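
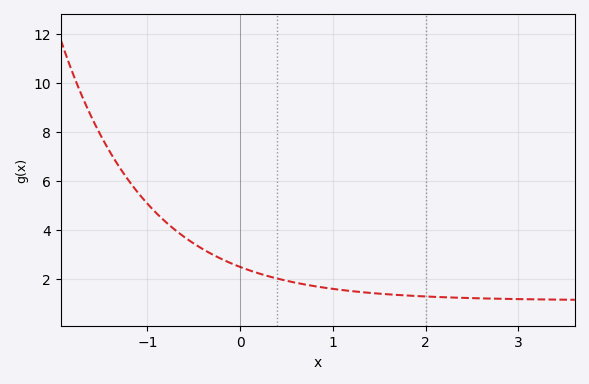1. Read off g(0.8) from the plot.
1.8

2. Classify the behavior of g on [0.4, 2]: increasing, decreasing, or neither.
decreasing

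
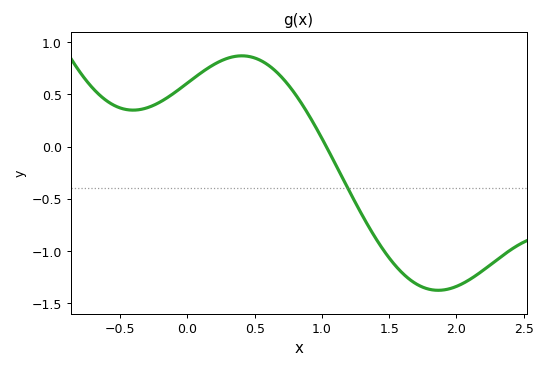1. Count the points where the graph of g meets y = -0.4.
1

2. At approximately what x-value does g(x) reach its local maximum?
0.4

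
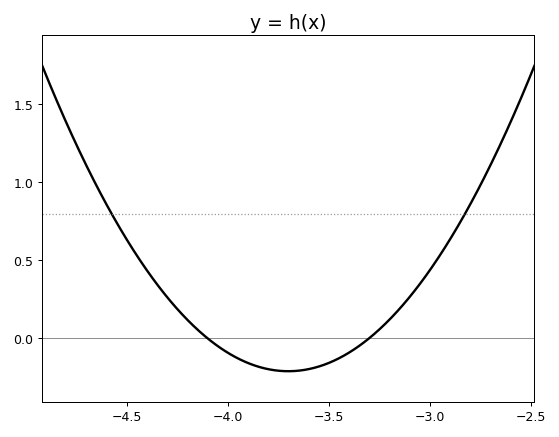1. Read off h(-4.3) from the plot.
0.25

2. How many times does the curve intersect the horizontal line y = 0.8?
2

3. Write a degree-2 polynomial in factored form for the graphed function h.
y = 1.32(x + 4.1)(x + 3.3)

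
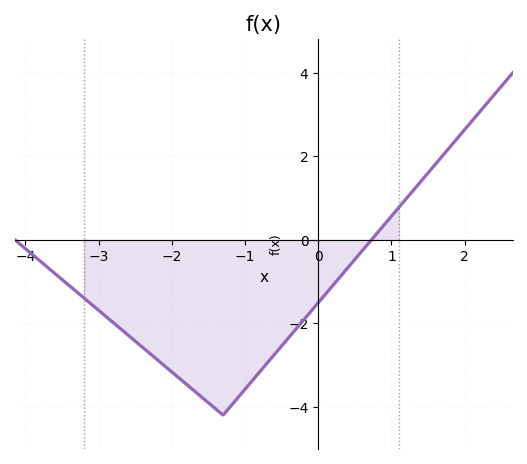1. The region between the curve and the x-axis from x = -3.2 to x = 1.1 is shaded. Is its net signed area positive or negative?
negative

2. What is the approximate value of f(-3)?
-1.69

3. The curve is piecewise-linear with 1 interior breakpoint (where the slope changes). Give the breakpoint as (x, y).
(-1.3, -4.2)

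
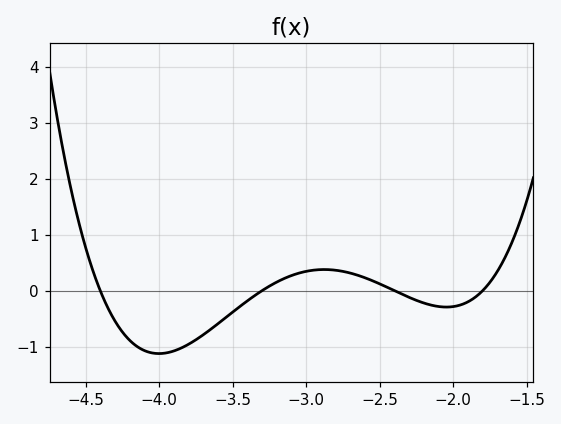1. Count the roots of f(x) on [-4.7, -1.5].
4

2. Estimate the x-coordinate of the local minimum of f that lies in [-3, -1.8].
-2.05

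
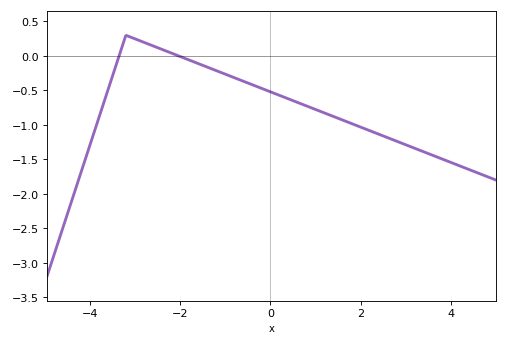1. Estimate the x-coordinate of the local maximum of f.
-3.2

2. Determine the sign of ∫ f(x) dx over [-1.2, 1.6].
negative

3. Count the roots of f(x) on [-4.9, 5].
2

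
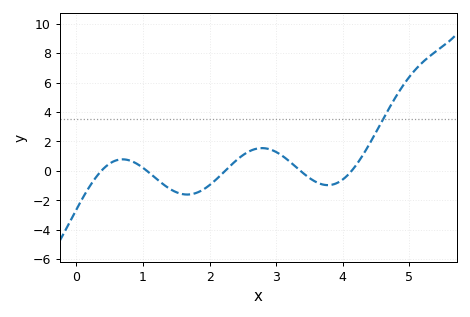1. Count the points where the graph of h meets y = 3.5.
1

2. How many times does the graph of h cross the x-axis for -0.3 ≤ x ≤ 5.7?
5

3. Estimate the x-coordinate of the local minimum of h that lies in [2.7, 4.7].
3.8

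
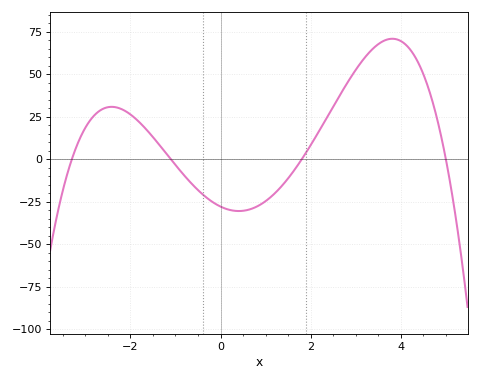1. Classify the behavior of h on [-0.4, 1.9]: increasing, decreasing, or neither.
neither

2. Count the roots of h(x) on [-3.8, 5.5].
4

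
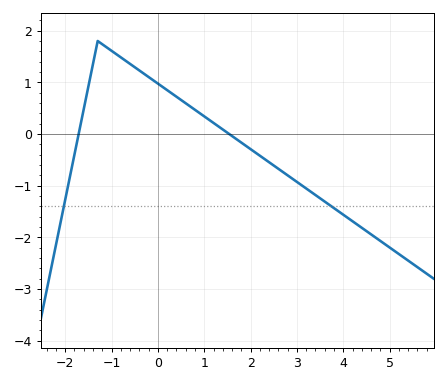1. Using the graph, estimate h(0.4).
0.7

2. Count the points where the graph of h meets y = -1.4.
2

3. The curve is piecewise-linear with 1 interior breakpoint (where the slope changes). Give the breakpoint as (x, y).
(-1.3, 1.8)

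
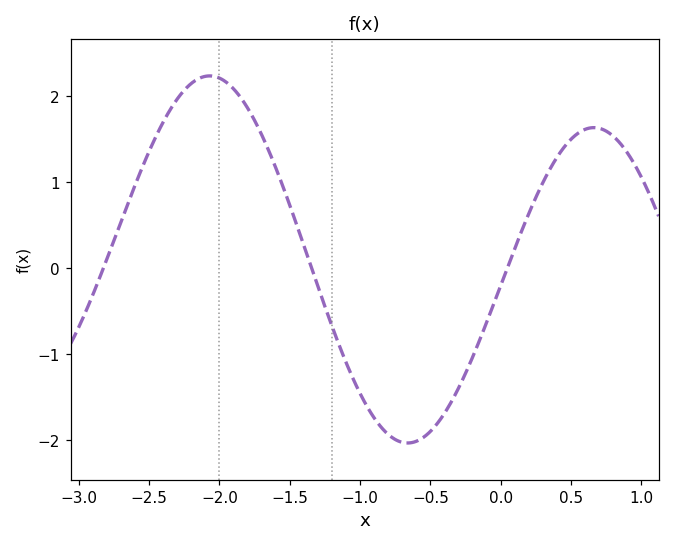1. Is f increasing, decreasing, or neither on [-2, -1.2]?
decreasing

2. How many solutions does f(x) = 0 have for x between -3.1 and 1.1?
3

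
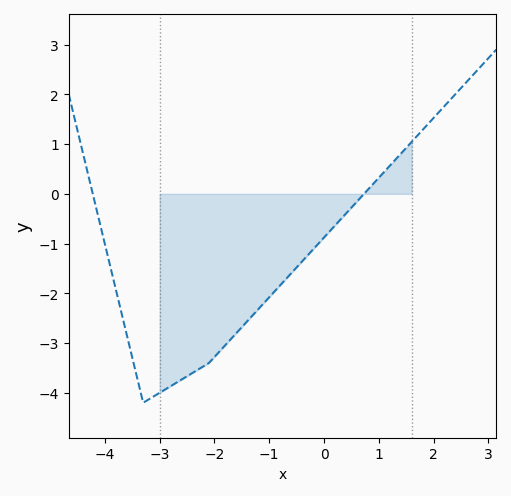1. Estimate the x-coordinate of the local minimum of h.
-3.4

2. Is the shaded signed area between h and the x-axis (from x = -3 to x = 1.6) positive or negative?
negative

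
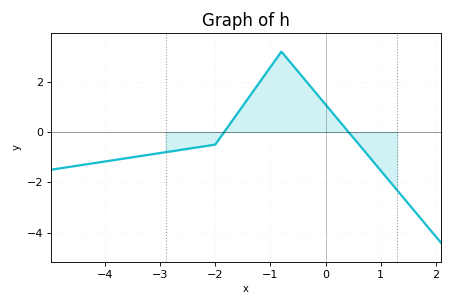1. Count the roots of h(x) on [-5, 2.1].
2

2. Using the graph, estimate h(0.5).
-0.2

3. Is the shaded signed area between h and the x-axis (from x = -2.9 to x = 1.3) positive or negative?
positive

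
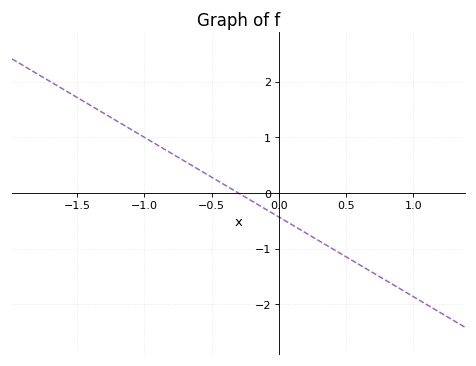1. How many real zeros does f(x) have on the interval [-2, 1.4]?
1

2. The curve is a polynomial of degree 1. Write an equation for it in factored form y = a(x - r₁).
y = -1.43(x + 0.3)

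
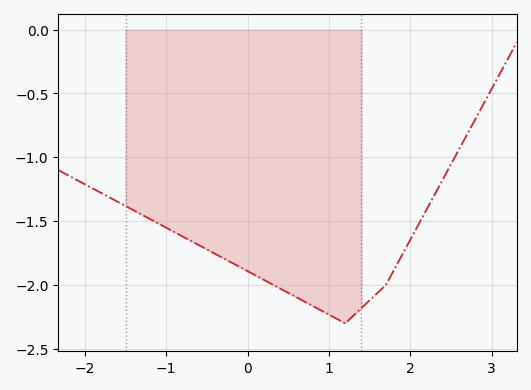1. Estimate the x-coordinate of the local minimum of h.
1.2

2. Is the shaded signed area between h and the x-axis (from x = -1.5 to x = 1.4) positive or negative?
negative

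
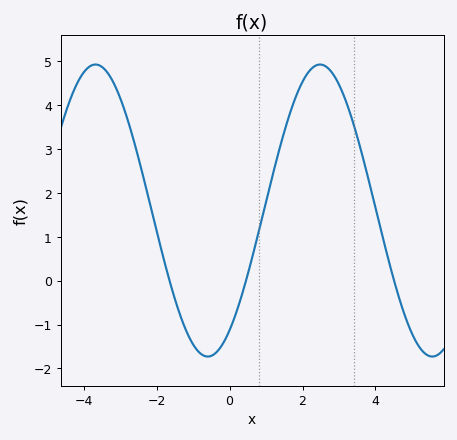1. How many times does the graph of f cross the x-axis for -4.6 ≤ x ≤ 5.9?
3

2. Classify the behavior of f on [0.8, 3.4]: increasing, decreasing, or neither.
neither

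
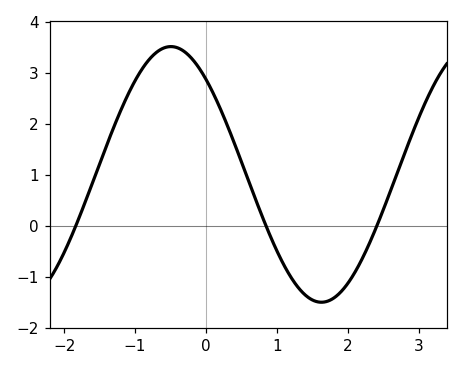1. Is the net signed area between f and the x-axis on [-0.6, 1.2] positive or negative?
positive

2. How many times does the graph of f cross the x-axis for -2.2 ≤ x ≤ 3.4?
3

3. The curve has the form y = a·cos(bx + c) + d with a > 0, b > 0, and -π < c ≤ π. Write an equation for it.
y = 2.51cos(1.48x + 0.732) + 1.01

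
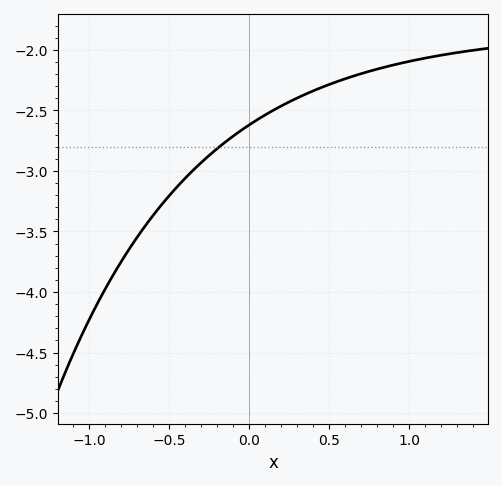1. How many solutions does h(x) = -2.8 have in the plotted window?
1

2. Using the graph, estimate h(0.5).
-2.3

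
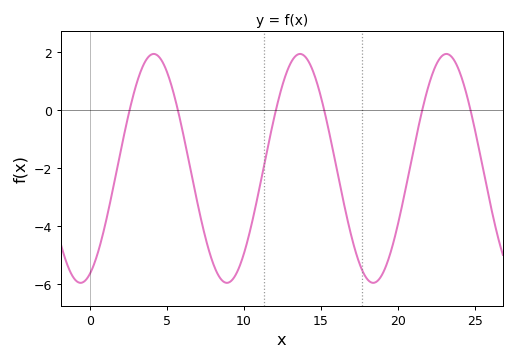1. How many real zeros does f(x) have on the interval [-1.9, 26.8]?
6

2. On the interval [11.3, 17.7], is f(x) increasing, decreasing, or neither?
neither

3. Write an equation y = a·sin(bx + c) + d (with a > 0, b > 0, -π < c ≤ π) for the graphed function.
y = 3.95sin(0.66x - 1.15) - 2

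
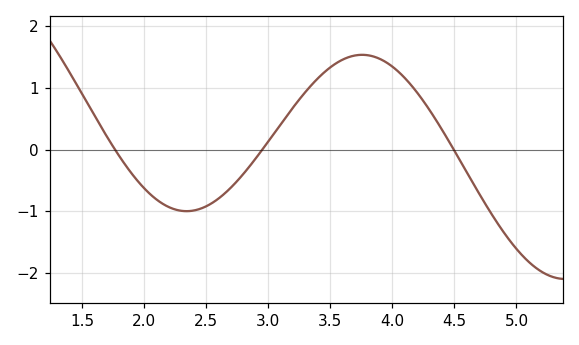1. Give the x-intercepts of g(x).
1.77, 2.95, 4.5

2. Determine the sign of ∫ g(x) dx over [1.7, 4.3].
positive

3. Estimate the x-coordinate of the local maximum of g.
3.76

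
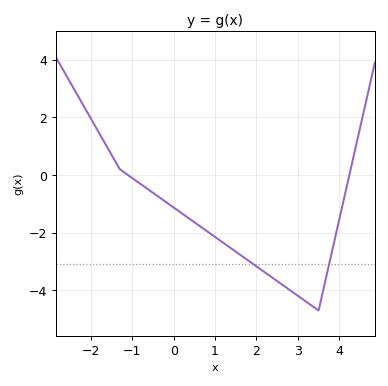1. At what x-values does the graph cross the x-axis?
-1.1, 4.24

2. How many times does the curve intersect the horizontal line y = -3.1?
2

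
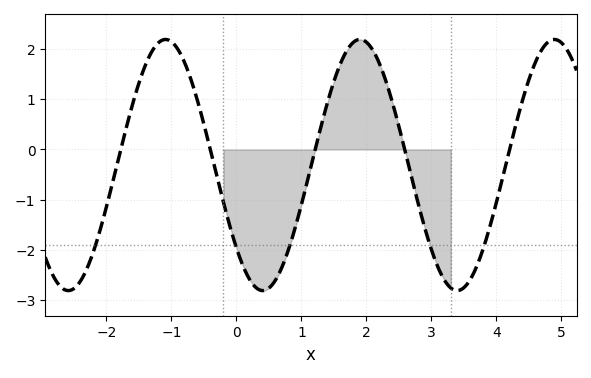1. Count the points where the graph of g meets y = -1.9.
5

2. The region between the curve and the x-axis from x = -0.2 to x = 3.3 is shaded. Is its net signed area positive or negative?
negative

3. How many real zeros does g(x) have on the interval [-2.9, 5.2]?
5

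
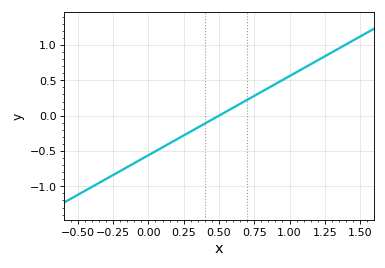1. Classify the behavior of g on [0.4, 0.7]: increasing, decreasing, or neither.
increasing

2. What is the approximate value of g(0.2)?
-0.336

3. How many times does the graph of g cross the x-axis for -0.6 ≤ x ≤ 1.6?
1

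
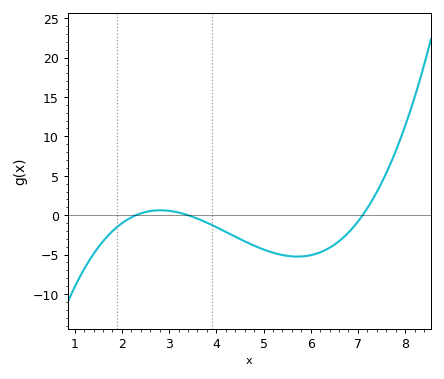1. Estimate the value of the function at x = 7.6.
5.5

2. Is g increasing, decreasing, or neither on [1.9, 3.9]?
neither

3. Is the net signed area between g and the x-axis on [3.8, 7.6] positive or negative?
negative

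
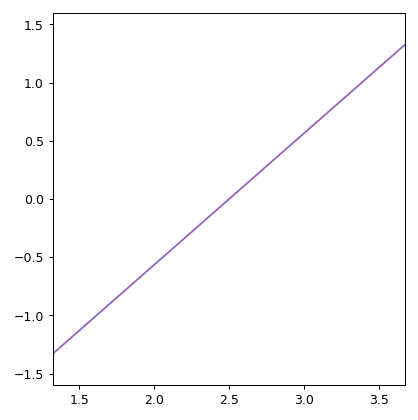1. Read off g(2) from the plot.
-0.565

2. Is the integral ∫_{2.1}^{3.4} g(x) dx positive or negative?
positive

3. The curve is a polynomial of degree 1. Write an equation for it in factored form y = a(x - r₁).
y = 1.13(x - 2.5)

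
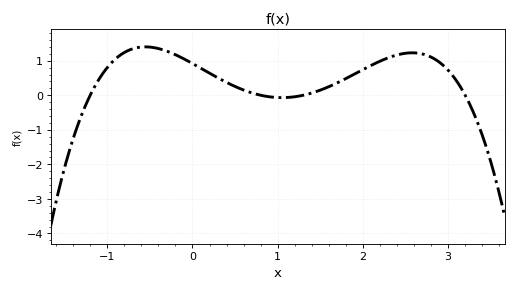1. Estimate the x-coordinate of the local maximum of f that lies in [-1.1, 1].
-0.553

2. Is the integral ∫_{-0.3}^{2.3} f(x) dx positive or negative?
positive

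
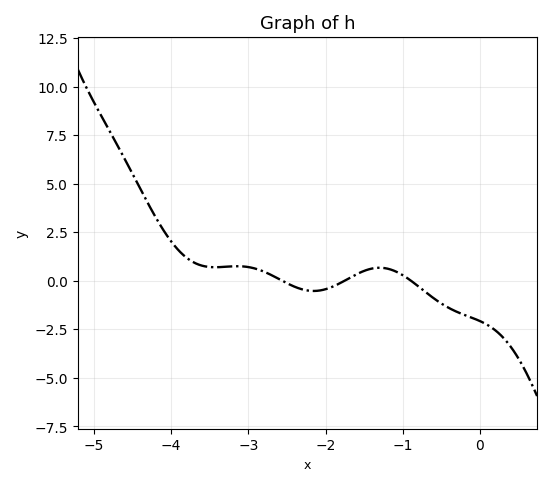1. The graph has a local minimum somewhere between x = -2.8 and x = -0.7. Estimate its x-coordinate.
-2.2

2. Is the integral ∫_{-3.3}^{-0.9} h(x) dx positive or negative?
positive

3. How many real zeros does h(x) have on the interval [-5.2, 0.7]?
3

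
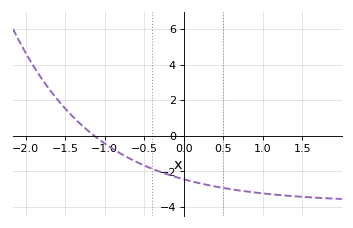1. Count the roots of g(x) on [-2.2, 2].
1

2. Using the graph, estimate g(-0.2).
-2.2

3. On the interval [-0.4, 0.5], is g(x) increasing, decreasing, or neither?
decreasing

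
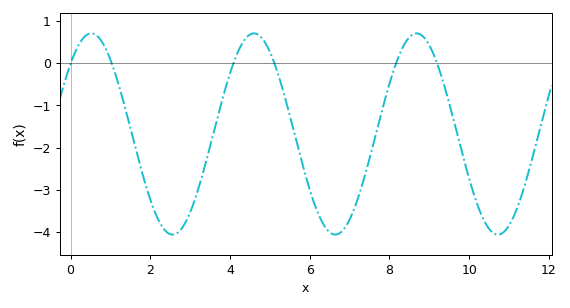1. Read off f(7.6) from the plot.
-1.9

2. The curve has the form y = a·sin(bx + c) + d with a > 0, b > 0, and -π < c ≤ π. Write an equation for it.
y = 2.38sin(1.5x + 0.77) - 1.68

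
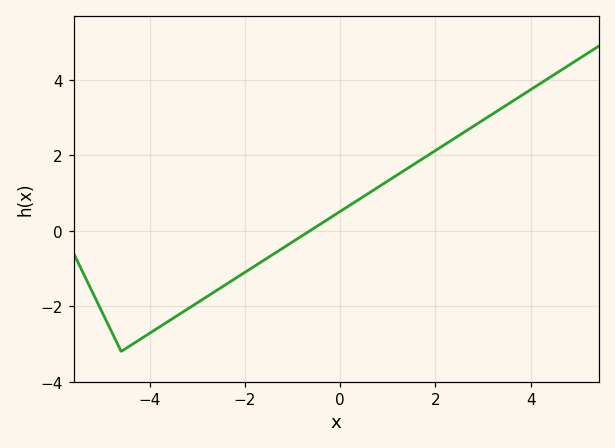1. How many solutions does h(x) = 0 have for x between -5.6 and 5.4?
1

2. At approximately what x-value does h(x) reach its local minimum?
-4.6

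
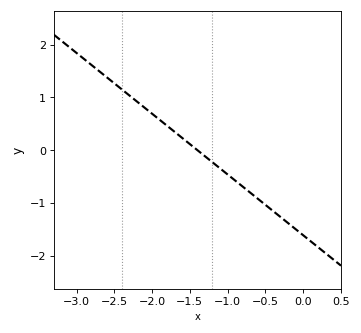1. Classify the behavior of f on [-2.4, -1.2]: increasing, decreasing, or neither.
decreasing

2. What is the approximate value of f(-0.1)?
-1.5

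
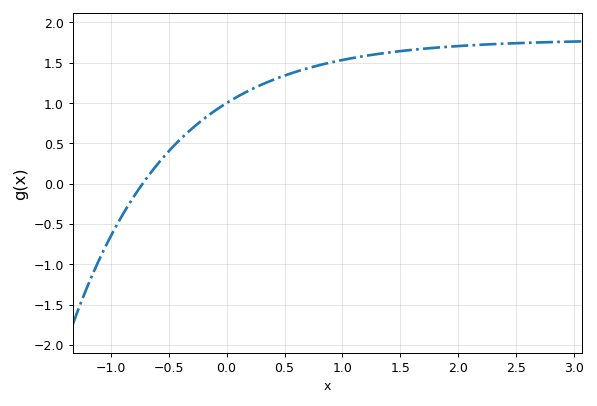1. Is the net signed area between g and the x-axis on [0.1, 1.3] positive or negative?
positive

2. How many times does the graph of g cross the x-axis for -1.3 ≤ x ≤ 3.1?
1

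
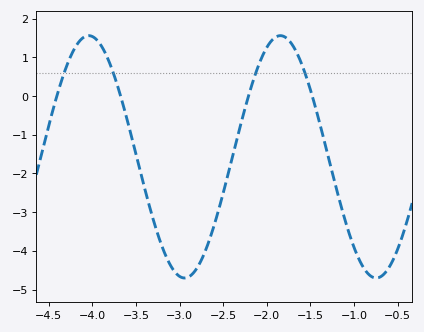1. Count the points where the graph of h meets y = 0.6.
4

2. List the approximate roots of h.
-4.4, -3.7, -2.2, -1.5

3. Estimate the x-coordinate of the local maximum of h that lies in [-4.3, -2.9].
-4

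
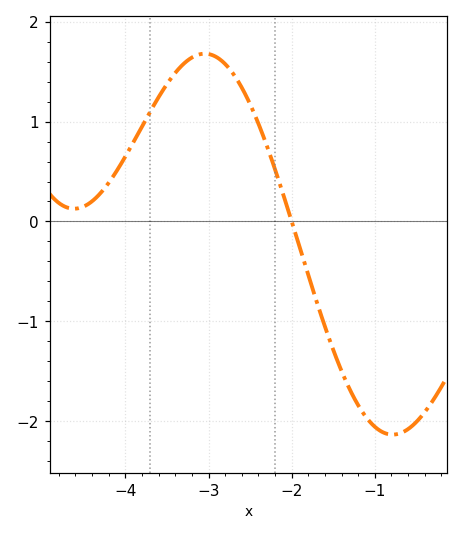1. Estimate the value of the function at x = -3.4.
1.5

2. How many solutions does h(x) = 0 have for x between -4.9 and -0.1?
1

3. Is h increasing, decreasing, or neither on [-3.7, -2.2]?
neither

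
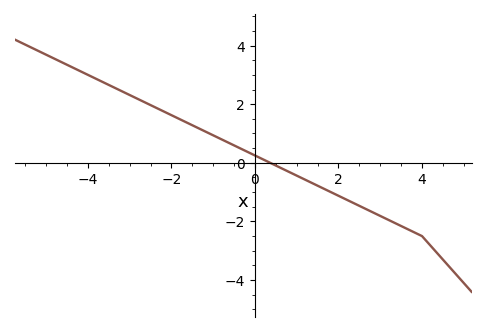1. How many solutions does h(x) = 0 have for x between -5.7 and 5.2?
1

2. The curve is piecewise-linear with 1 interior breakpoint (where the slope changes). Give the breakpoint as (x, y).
(4, -2.5)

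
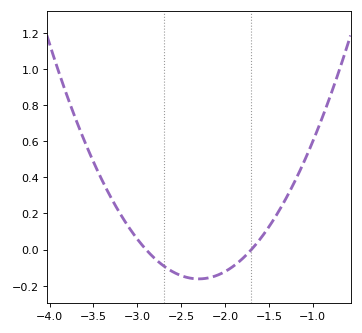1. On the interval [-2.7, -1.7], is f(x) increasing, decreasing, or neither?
neither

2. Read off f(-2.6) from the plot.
-0.121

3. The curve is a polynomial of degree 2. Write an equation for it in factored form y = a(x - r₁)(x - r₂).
y = 0.45(x + 2.9)(x + 1.7)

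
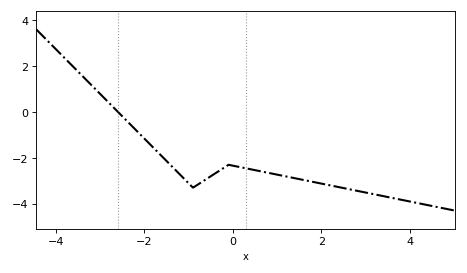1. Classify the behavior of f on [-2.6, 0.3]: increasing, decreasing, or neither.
neither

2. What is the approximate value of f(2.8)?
-3.4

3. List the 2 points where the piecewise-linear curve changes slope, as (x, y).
(-0.9, -3.3); (-0.1, -2.3)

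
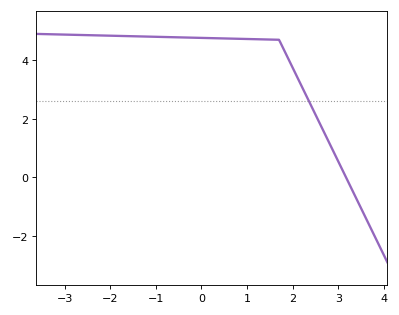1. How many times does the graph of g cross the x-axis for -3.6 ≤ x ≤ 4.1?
1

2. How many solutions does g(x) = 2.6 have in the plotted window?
1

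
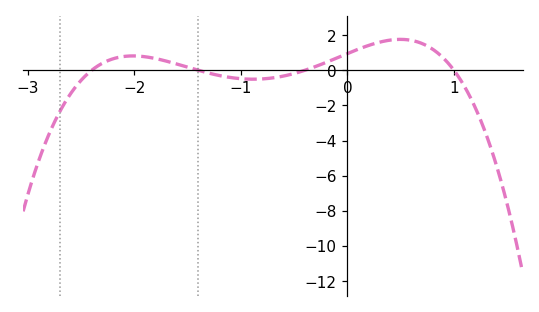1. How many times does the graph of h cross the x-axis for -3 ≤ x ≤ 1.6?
4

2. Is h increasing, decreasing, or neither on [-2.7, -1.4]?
neither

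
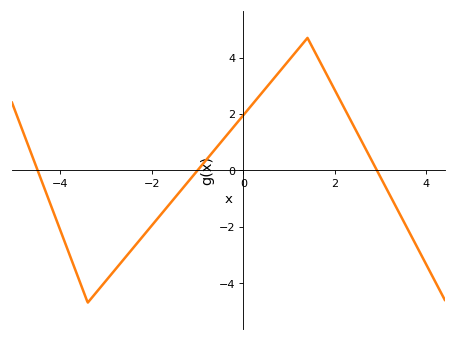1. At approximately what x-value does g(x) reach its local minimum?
-3.4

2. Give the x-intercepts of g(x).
-4.5, -1, 2.92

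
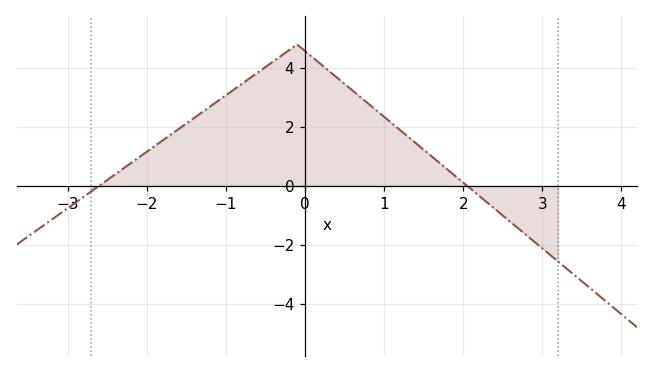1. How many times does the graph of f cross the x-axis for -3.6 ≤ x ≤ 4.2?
2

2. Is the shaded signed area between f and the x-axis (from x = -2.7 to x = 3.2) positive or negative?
positive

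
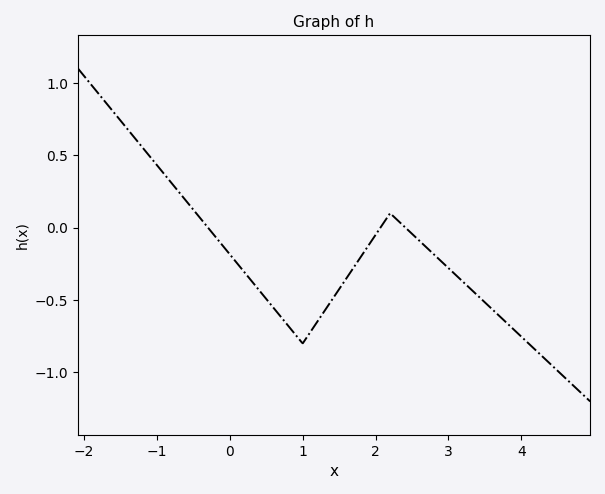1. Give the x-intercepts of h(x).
-0.3, 2.1, 2.4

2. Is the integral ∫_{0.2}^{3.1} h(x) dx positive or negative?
negative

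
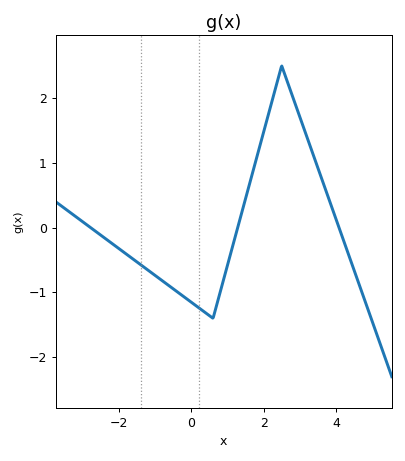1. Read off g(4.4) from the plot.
-0.49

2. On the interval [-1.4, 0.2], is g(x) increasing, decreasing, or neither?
decreasing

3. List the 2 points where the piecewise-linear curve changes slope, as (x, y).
(0.6, -1.4); (2.5, 2.5)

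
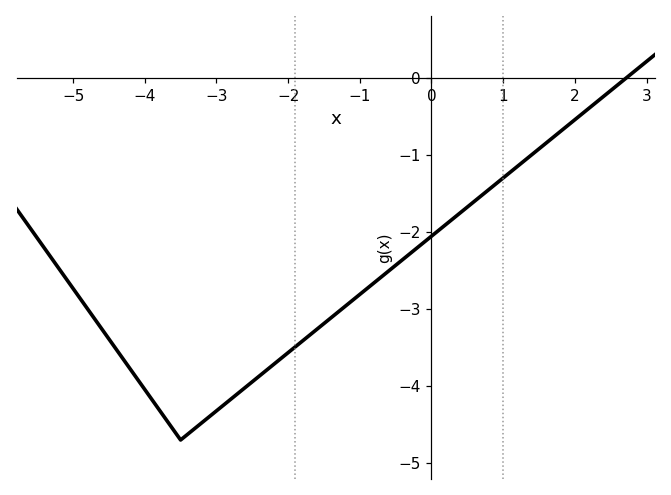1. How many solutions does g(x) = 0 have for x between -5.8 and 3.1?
1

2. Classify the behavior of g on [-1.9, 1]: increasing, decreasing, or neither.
increasing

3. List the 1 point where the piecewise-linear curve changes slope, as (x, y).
(-3.5, -4.7)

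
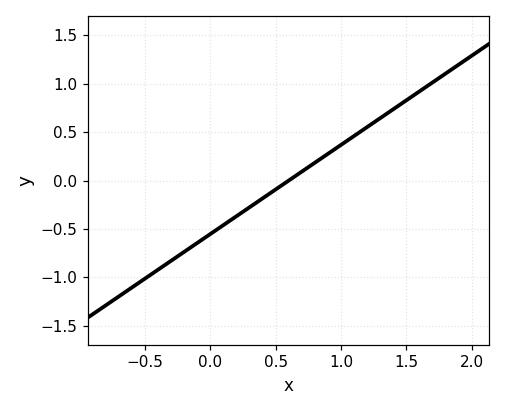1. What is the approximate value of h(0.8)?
0.184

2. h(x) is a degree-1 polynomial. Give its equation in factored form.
y = 0.92(x - 0.6)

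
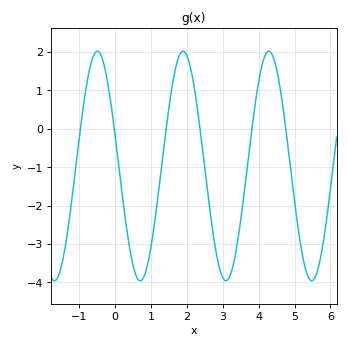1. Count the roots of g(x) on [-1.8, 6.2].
6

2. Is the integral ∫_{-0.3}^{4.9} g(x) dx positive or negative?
negative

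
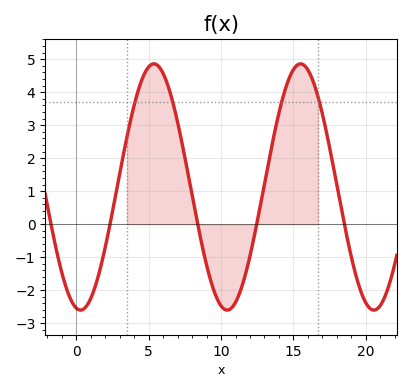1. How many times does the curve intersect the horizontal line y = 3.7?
4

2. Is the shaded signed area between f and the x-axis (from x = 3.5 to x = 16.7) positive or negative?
positive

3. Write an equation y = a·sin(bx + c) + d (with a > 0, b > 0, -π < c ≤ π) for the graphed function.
y = 3.73sin(0.62x - 1.8) + 1.13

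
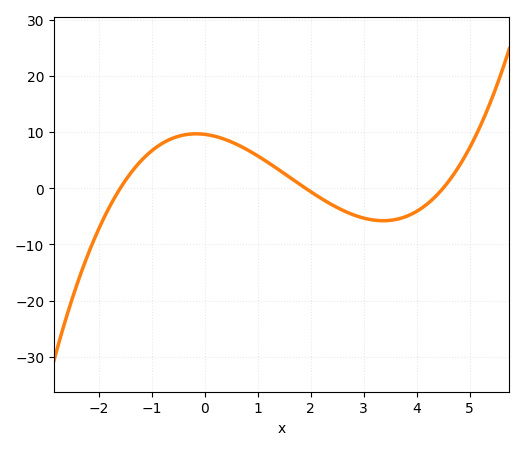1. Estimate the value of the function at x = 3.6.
-6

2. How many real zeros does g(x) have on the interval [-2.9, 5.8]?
3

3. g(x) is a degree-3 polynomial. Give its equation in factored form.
y = 0.7(x + 1.6)(x - 1.9)(x - 4.5)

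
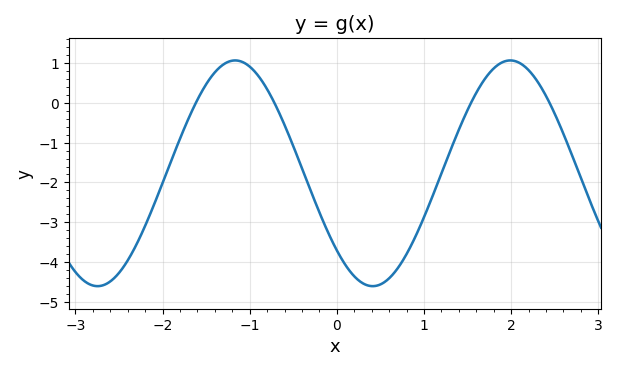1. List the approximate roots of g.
-1.6, -0.7, 1.5, 2.4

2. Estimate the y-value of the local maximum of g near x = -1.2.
1.1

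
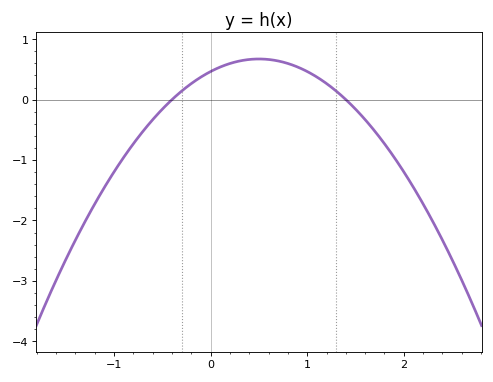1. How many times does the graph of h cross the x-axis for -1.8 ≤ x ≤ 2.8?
2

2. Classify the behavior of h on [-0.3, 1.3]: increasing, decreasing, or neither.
neither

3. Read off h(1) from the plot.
0.5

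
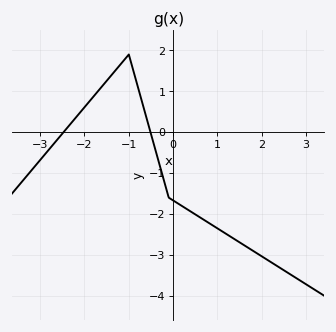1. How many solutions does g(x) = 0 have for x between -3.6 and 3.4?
2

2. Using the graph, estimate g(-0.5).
-0.044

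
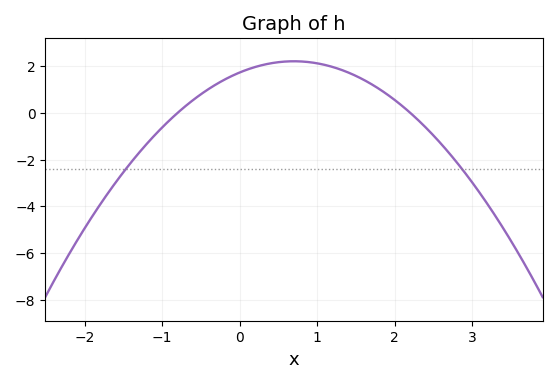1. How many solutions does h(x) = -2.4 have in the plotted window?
2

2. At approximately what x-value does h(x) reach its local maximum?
0.7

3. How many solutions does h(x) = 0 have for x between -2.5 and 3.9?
2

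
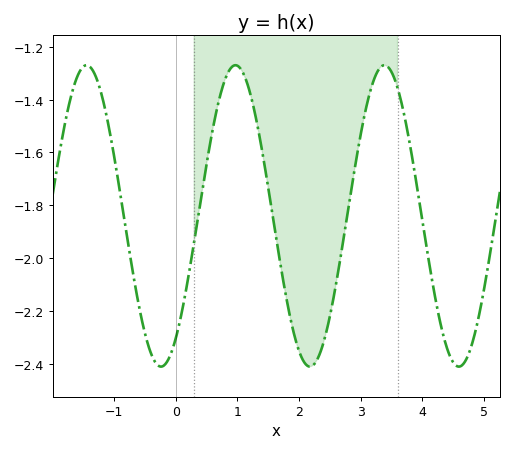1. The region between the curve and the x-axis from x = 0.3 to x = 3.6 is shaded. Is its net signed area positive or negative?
negative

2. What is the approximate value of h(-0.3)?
-2.4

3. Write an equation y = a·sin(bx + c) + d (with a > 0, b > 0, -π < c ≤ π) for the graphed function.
y = 0.57sin(2.6x - 0.95) - 1.84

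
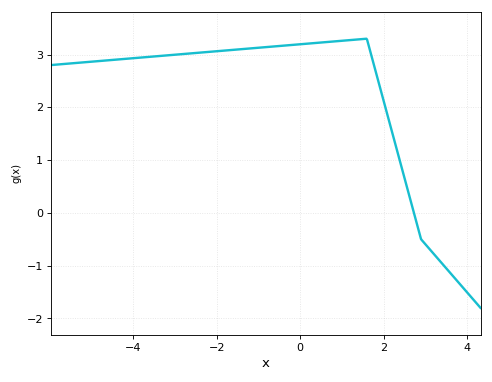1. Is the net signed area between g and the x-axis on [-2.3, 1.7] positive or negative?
positive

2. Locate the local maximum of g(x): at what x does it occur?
1.6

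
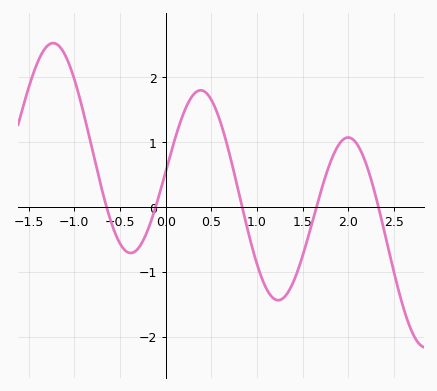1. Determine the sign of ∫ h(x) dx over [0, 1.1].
positive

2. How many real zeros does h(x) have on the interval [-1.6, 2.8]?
5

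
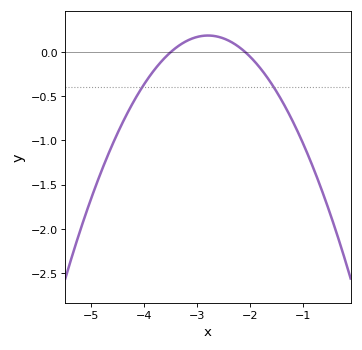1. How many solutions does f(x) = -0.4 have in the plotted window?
2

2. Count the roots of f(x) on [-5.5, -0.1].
2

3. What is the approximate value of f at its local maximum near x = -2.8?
0.186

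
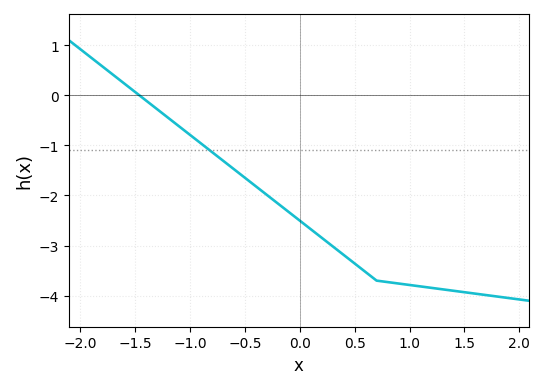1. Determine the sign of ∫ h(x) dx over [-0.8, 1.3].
negative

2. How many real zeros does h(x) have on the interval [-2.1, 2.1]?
1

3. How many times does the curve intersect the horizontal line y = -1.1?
1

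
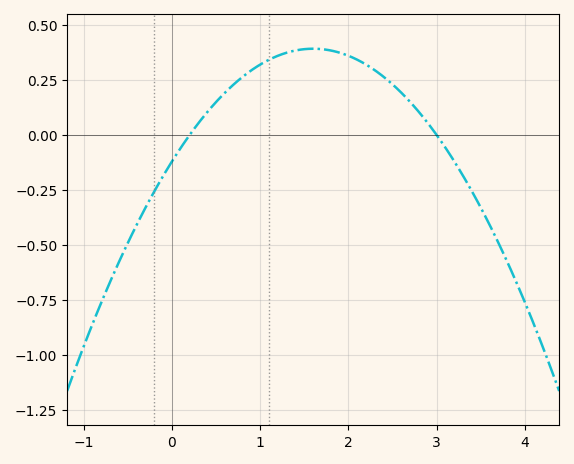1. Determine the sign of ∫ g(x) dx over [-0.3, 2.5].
positive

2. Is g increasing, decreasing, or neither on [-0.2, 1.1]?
increasing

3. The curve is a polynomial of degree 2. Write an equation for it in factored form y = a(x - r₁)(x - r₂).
y = -0.2(x - 0.2)(x - 3)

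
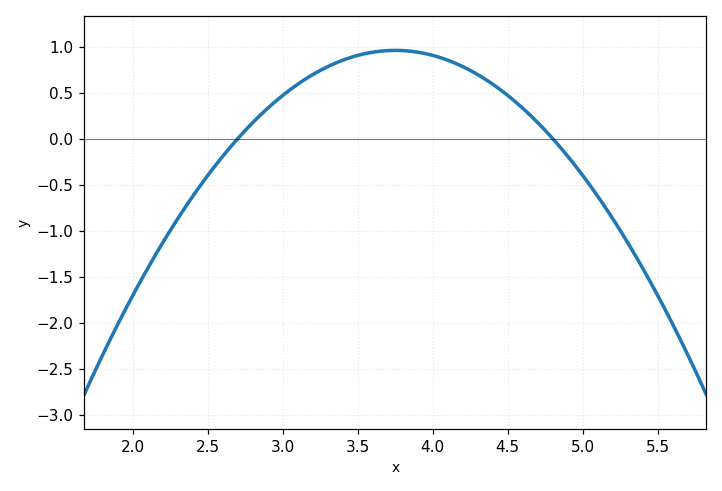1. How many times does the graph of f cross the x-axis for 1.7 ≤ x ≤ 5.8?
2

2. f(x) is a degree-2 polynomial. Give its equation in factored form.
y = -0.87(x - 2.7)(x - 4.8)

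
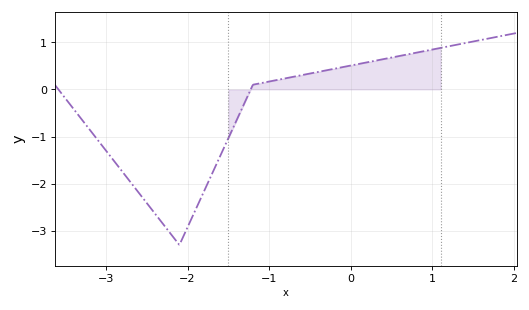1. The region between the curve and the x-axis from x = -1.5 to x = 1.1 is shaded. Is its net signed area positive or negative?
positive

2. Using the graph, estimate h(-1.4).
-0.656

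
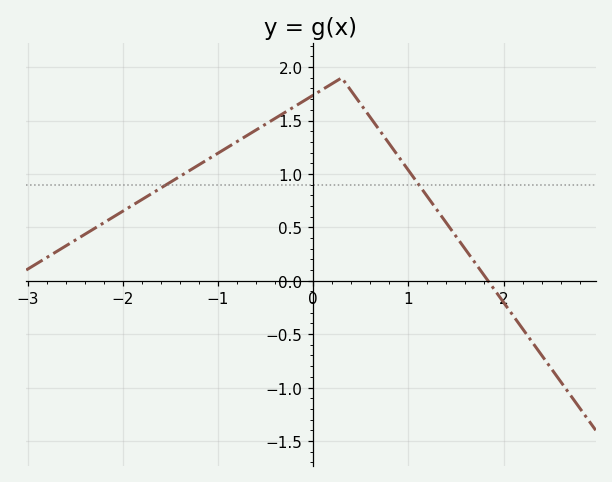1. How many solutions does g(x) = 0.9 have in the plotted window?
2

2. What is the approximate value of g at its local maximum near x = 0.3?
1.9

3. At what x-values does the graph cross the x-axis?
1.84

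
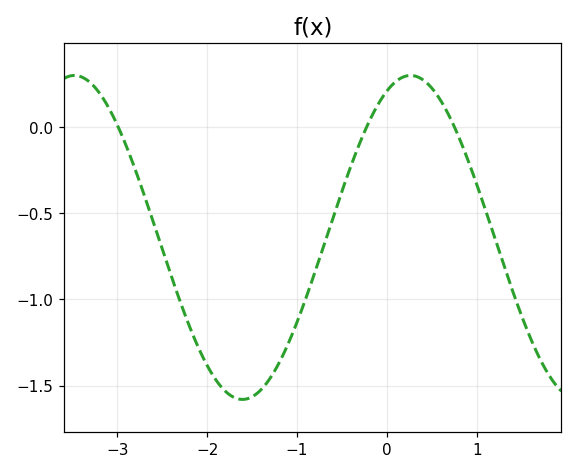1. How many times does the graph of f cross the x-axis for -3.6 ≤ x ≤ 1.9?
3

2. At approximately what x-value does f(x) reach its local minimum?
-1.6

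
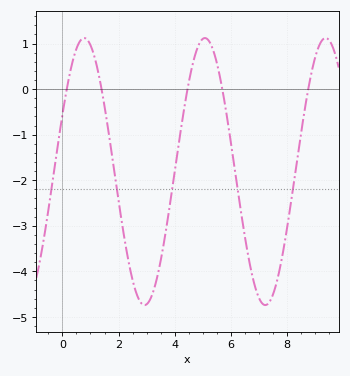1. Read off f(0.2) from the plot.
0.1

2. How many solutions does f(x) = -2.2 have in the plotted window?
5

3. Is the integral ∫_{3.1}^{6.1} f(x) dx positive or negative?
negative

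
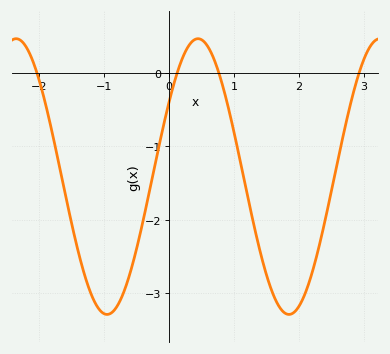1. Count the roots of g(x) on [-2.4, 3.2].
4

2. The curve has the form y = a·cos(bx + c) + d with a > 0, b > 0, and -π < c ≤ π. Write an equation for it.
y = 1.88cos(2.2x - 1) - 1.41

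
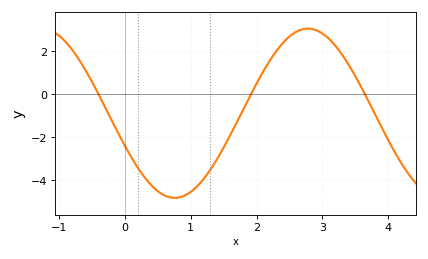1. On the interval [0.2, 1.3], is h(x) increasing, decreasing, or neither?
neither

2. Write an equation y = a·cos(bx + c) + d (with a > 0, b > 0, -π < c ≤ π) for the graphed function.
y = 3.94cos(1.6x + 2) - 0.88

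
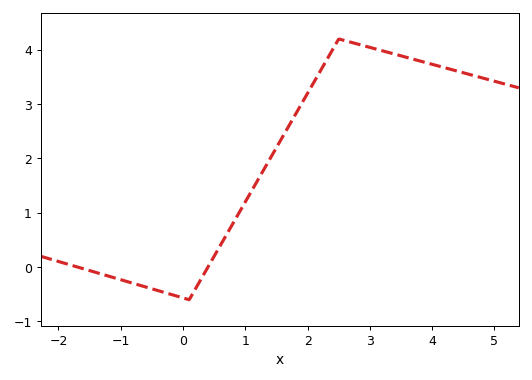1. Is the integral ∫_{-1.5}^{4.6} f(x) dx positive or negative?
positive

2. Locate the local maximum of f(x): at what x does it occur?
2.5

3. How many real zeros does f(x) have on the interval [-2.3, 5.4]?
2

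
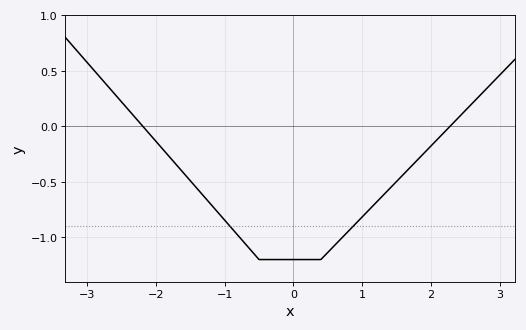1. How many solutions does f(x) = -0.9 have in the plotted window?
2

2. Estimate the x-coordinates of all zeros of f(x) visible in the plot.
-2.19, 2.28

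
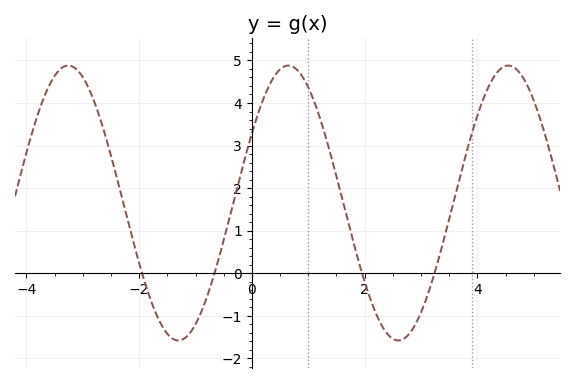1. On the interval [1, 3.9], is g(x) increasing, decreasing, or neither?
neither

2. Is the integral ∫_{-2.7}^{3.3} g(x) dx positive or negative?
positive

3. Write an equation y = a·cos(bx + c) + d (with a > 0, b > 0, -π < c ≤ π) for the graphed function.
y = 3.23cos(1.61x - 1.04) + 1.65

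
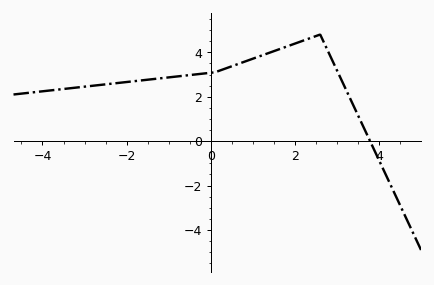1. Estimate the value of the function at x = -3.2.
2.41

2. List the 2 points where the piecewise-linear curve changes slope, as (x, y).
(0.1, 3.1); (2.6, 4.8)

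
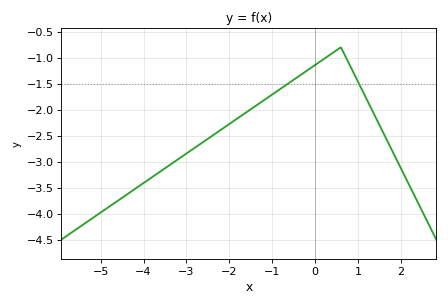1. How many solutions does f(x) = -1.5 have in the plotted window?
2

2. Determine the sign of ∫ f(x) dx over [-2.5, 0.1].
negative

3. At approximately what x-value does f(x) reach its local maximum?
0.599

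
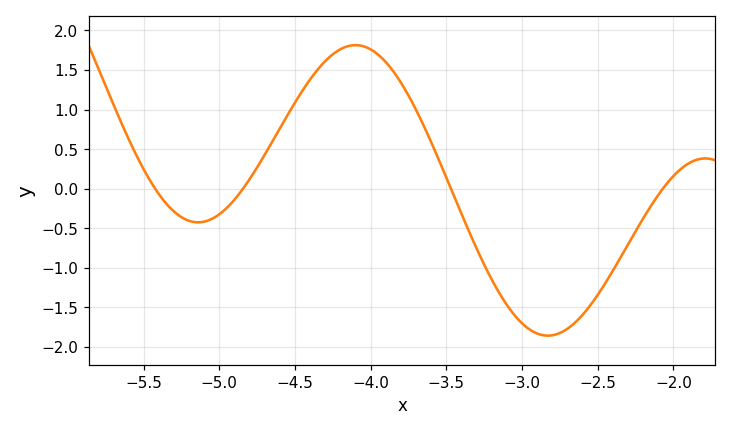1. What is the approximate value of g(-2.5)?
-1.35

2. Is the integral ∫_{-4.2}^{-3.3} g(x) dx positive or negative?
positive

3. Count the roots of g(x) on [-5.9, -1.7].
4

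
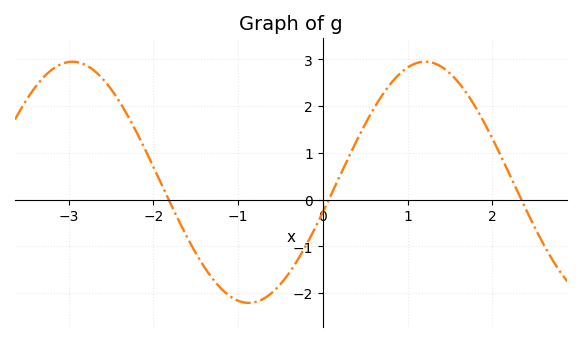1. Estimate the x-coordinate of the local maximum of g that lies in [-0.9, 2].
1.21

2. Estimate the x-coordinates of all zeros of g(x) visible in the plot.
-1.82, 0.07, 2.34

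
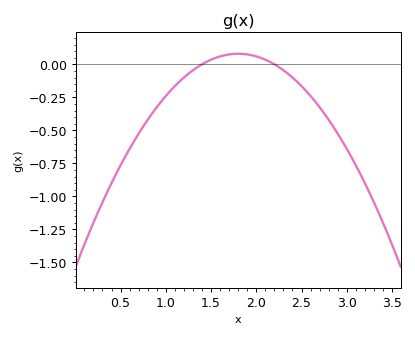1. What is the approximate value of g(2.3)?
-0.04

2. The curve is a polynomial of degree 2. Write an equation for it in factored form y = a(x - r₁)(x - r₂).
y = -0.5(x - 1.4)(x - 2.2)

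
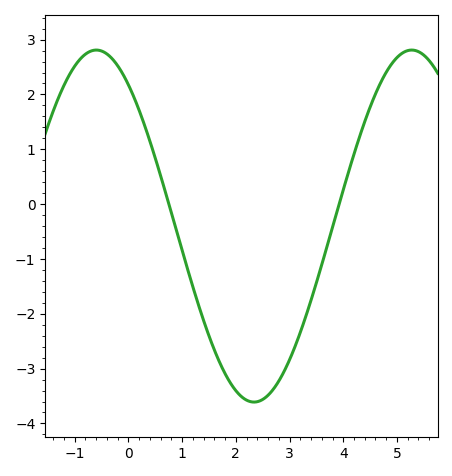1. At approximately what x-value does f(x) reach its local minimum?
2.3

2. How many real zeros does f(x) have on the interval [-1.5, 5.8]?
2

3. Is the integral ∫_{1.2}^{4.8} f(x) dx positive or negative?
negative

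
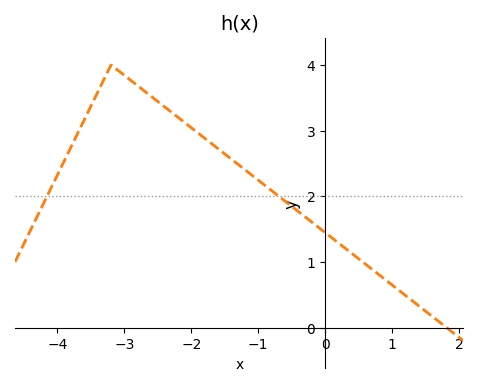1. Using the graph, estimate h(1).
0.7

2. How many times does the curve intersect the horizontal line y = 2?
2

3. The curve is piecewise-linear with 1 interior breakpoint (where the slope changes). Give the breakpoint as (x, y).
(-3.2, 4)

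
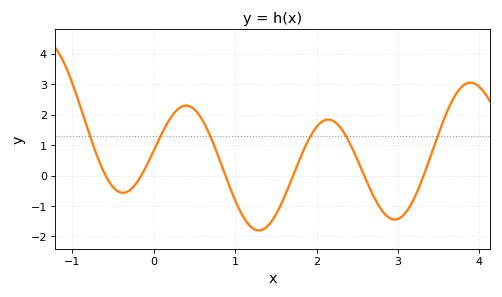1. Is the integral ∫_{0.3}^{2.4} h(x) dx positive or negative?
positive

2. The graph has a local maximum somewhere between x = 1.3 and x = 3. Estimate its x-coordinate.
2.14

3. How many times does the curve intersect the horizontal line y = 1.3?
6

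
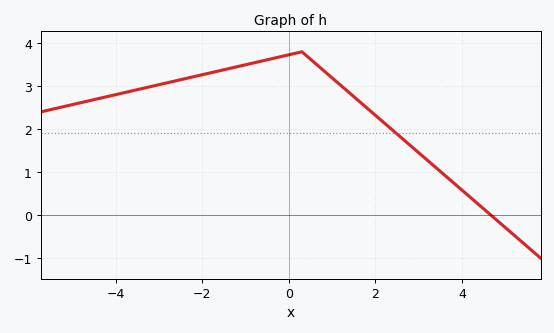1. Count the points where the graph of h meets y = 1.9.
1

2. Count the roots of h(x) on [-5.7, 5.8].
1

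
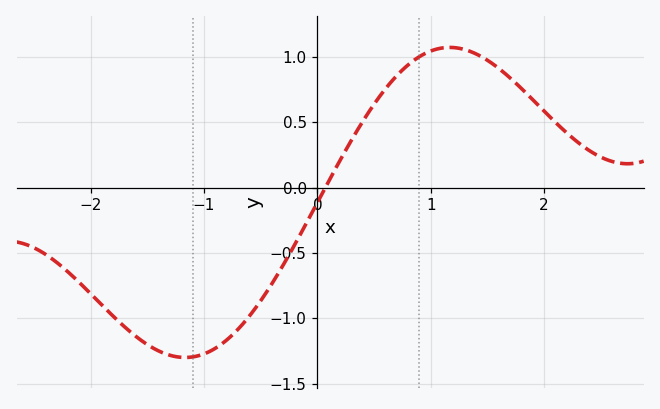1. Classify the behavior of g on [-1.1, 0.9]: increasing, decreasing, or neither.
increasing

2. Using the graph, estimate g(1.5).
0.974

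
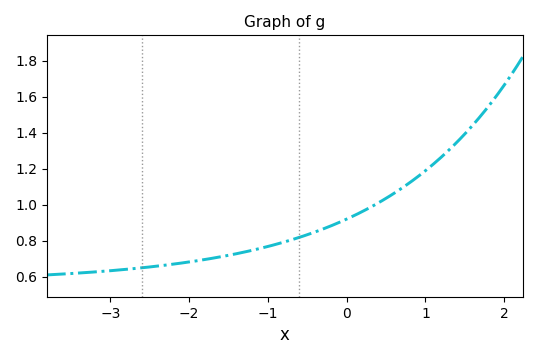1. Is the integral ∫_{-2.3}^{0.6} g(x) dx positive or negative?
positive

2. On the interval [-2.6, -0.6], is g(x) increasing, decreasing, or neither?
increasing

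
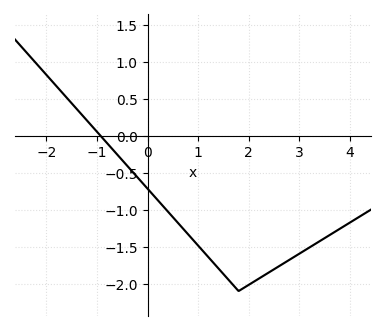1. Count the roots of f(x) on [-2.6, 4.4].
1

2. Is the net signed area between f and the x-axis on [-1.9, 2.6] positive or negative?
negative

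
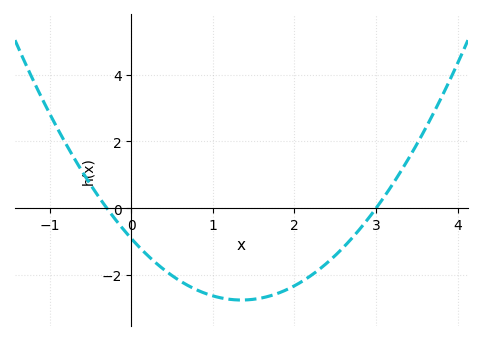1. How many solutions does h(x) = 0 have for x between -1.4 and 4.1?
2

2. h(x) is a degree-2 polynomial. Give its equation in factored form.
y = 1.01(x + 0.3)(x - 3)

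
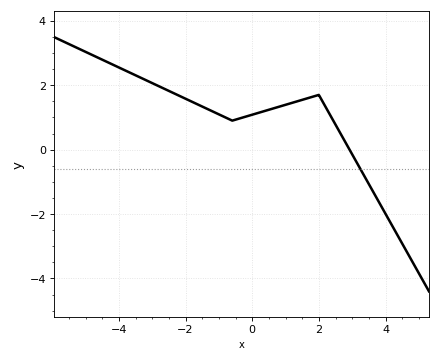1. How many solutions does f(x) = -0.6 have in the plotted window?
1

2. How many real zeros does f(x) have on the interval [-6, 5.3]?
1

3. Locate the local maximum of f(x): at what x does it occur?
2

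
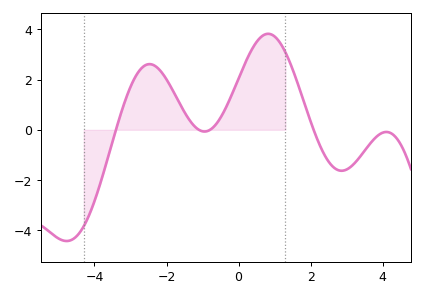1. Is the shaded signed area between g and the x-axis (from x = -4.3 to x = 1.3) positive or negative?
positive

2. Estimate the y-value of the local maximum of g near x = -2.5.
2.6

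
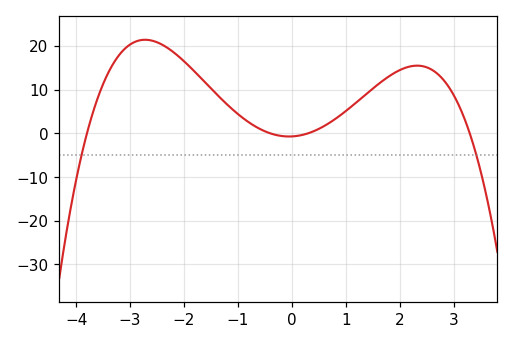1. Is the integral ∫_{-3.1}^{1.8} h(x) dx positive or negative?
positive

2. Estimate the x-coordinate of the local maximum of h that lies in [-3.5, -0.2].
-2.8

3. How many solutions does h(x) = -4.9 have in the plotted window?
2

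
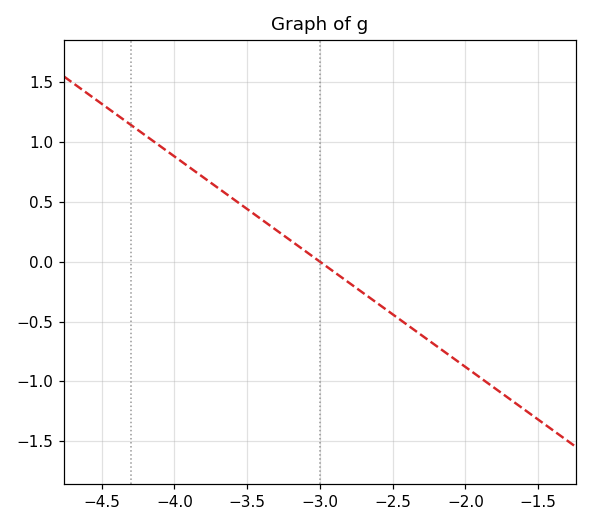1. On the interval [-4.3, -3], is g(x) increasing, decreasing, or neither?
decreasing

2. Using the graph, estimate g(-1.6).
-1.23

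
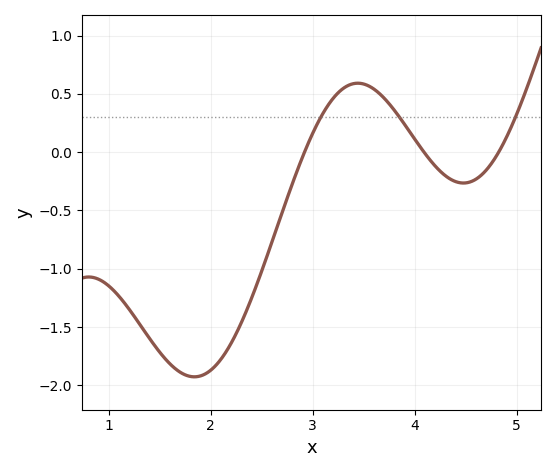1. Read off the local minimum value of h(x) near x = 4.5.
-0.25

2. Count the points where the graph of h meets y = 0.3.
3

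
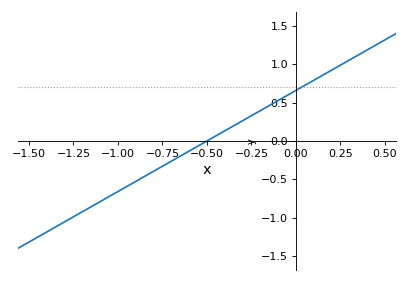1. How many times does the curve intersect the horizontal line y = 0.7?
1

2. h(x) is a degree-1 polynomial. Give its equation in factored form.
y = 1.32(x + 0.5)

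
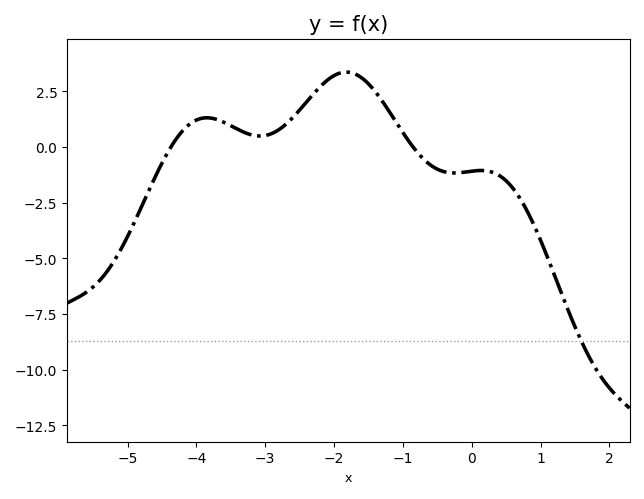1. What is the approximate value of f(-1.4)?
2.4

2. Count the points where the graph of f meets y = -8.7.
1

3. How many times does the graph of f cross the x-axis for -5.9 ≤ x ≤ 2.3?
2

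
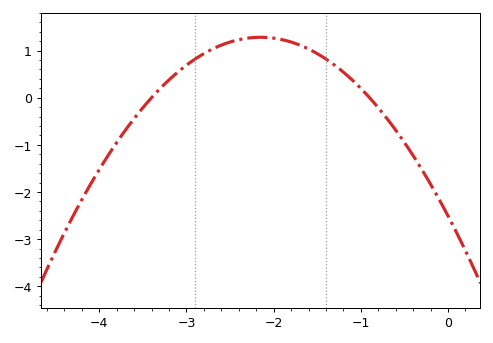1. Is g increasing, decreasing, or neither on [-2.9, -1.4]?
neither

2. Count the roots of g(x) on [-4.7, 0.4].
2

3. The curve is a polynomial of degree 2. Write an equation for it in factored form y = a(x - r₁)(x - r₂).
y = -0.82(x + 3.4)(x + 0.9)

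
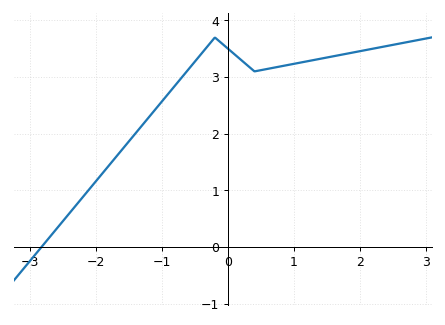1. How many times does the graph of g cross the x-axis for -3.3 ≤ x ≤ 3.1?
1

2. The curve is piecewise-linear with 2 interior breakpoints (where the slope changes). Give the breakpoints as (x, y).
(-0.2, 3.7); (0.4, 3.1)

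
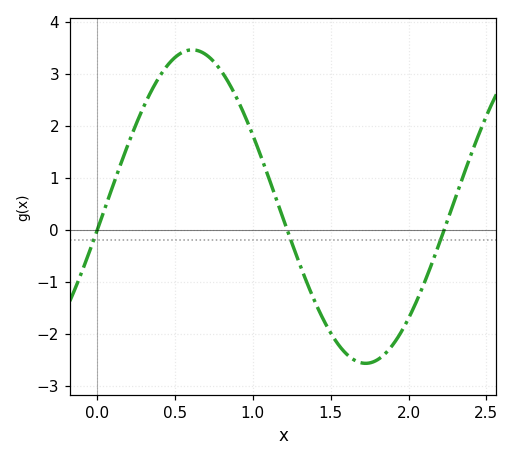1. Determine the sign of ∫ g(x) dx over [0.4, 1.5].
positive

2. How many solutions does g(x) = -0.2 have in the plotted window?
3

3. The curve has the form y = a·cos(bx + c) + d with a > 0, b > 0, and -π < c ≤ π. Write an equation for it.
y = 3.02cos(2.8x - 1.7) + 0.45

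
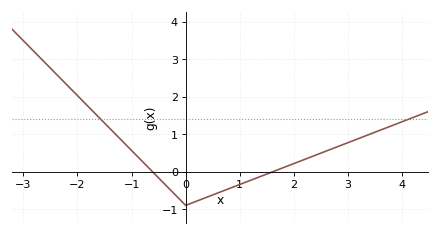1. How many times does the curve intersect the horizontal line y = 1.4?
2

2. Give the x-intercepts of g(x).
-0.614, 1.61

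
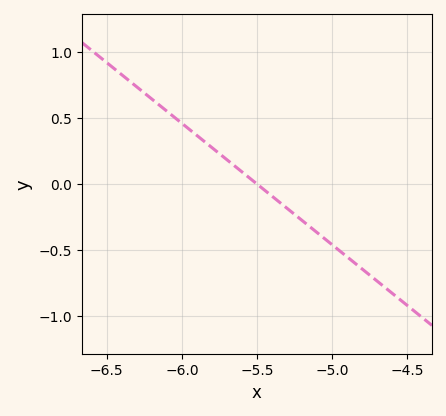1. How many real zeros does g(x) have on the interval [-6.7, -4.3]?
1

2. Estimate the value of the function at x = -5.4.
-0.1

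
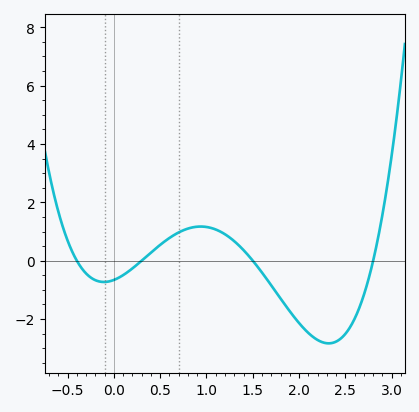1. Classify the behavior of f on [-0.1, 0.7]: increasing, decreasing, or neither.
increasing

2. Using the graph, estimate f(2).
-2.2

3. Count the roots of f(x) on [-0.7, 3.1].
4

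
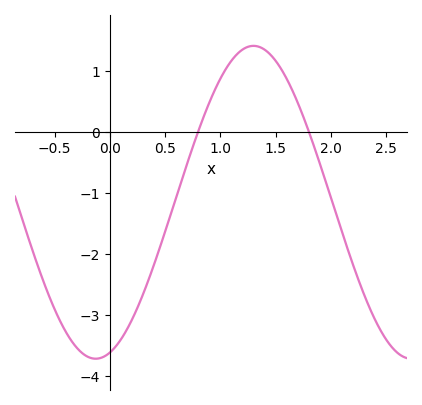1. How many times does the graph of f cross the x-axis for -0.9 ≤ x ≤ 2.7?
2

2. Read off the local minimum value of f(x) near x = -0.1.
-3.71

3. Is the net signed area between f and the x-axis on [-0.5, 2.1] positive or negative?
negative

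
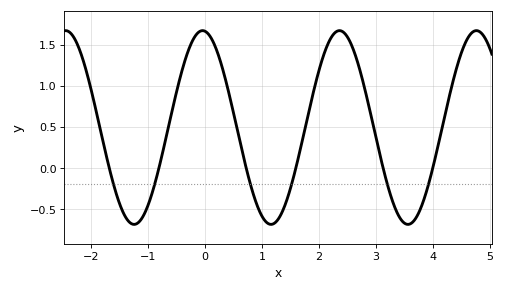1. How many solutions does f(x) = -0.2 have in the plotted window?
6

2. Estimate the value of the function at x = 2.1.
1.41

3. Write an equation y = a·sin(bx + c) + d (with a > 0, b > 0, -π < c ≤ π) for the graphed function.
y = 1.18sin(2.61x + 1.69) + 0.49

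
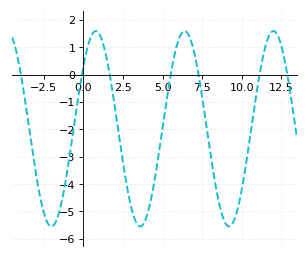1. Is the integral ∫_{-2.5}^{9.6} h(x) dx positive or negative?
negative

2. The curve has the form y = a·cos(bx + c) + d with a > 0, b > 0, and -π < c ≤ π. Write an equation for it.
y = 3.57cos(1.1x - 0.88) - 1.98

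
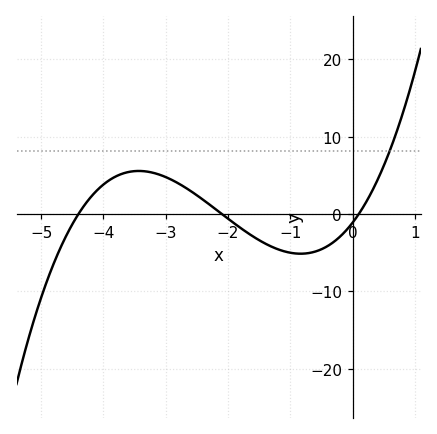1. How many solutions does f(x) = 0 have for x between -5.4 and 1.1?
3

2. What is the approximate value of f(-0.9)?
-5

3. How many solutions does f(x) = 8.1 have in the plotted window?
1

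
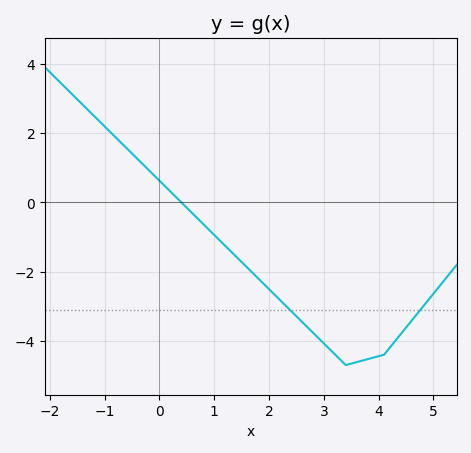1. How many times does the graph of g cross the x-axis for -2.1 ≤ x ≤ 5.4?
1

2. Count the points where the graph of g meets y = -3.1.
2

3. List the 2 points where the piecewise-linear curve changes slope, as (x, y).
(3.4, -4.7); (4.1, -4.4)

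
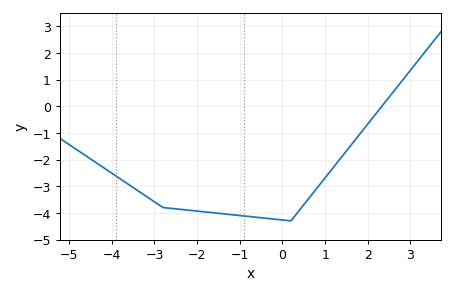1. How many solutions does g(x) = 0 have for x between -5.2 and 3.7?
1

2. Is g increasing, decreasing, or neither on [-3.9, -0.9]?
decreasing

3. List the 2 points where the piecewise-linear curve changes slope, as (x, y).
(-2.8, -3.8); (0.2, -4.3)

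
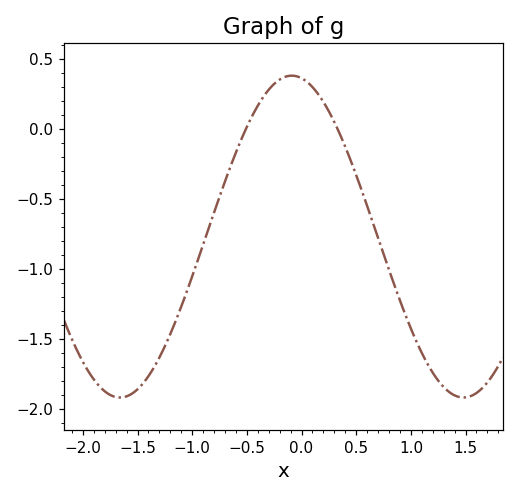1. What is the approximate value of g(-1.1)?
-1.25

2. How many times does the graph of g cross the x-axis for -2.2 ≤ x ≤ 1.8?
2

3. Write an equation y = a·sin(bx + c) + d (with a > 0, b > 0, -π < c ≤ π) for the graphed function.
y = 1.15sin(2x + 1.8) - 0.77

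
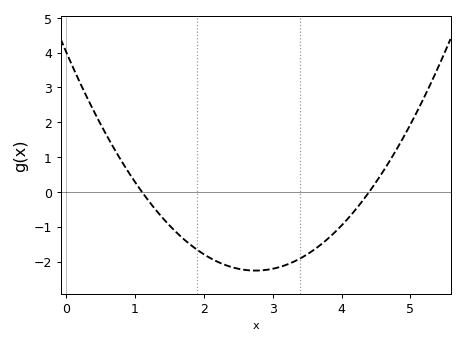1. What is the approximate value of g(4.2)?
-0.5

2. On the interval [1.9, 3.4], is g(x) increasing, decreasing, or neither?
neither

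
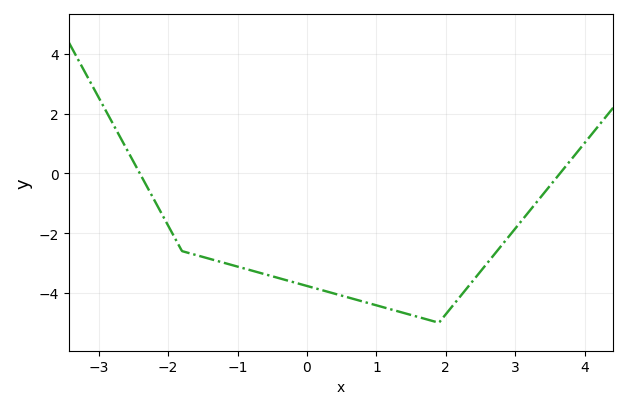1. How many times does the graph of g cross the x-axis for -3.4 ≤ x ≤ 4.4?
2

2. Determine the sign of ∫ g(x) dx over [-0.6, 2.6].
negative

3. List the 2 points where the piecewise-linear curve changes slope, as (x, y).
(-1.8, -2.6); (1.9, -5)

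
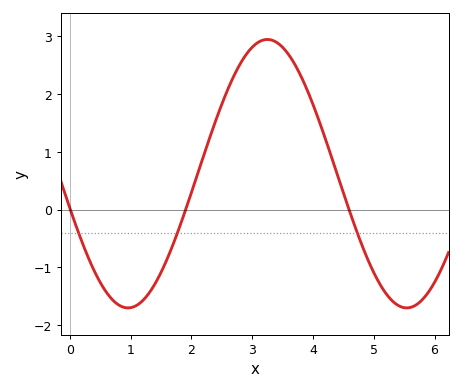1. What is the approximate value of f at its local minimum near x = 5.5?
-1.7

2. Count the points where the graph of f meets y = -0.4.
3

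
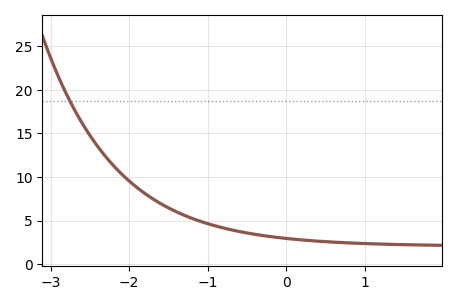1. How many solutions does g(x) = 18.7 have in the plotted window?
1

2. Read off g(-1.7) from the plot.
7.52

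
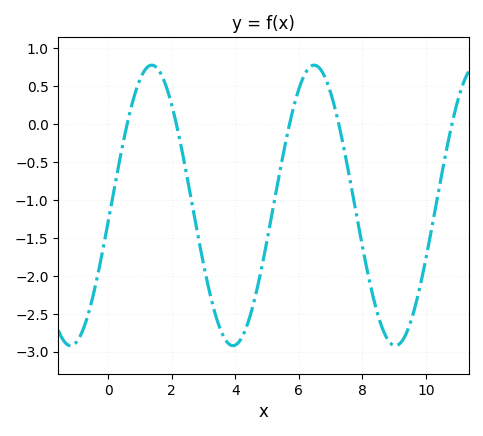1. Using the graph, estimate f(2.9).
-1.63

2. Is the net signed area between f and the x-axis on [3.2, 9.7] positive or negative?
negative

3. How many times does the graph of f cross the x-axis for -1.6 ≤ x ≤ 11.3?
5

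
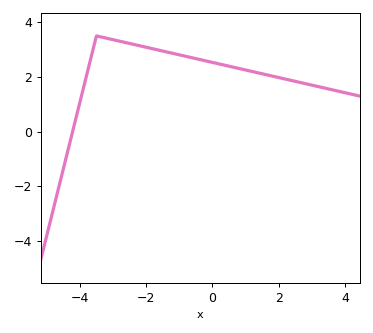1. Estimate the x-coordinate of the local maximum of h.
-3.5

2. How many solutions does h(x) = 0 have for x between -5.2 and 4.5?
1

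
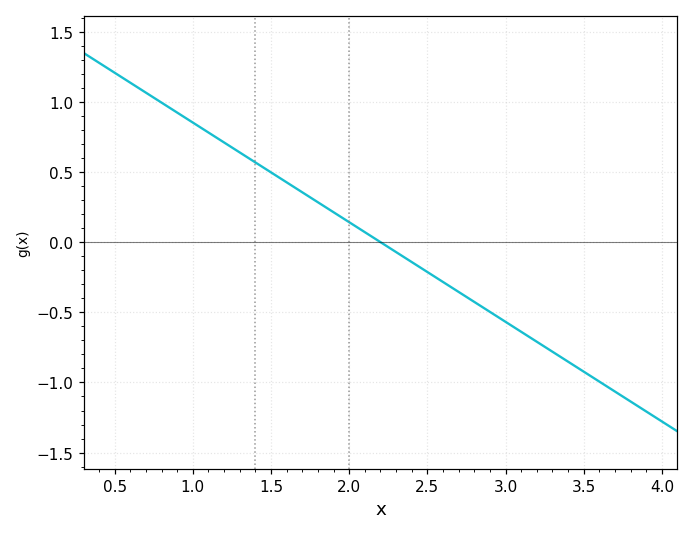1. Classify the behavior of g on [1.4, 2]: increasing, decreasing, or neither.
decreasing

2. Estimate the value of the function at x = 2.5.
-0.213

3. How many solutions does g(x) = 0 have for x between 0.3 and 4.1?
1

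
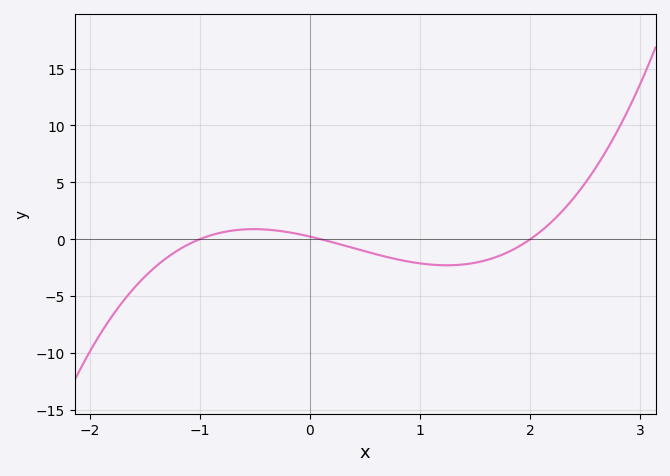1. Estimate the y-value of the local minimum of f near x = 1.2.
-2.5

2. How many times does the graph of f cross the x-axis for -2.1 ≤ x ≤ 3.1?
3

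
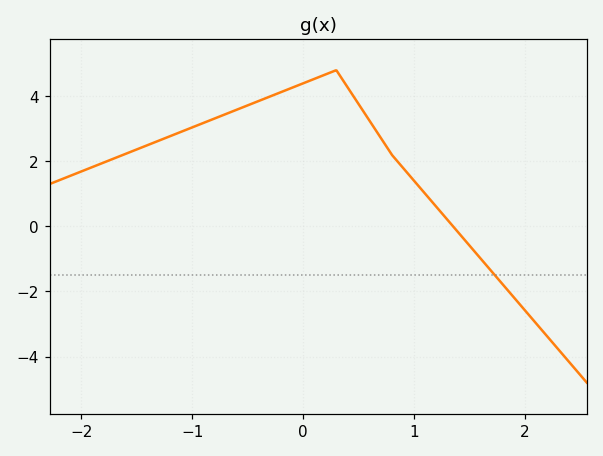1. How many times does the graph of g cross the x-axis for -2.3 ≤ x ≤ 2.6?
1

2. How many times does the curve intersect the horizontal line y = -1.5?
1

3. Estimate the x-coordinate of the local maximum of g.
0.298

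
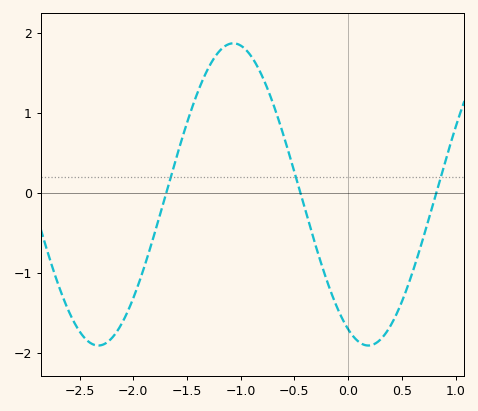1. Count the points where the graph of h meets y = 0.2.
3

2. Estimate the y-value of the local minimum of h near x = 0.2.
-1.9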